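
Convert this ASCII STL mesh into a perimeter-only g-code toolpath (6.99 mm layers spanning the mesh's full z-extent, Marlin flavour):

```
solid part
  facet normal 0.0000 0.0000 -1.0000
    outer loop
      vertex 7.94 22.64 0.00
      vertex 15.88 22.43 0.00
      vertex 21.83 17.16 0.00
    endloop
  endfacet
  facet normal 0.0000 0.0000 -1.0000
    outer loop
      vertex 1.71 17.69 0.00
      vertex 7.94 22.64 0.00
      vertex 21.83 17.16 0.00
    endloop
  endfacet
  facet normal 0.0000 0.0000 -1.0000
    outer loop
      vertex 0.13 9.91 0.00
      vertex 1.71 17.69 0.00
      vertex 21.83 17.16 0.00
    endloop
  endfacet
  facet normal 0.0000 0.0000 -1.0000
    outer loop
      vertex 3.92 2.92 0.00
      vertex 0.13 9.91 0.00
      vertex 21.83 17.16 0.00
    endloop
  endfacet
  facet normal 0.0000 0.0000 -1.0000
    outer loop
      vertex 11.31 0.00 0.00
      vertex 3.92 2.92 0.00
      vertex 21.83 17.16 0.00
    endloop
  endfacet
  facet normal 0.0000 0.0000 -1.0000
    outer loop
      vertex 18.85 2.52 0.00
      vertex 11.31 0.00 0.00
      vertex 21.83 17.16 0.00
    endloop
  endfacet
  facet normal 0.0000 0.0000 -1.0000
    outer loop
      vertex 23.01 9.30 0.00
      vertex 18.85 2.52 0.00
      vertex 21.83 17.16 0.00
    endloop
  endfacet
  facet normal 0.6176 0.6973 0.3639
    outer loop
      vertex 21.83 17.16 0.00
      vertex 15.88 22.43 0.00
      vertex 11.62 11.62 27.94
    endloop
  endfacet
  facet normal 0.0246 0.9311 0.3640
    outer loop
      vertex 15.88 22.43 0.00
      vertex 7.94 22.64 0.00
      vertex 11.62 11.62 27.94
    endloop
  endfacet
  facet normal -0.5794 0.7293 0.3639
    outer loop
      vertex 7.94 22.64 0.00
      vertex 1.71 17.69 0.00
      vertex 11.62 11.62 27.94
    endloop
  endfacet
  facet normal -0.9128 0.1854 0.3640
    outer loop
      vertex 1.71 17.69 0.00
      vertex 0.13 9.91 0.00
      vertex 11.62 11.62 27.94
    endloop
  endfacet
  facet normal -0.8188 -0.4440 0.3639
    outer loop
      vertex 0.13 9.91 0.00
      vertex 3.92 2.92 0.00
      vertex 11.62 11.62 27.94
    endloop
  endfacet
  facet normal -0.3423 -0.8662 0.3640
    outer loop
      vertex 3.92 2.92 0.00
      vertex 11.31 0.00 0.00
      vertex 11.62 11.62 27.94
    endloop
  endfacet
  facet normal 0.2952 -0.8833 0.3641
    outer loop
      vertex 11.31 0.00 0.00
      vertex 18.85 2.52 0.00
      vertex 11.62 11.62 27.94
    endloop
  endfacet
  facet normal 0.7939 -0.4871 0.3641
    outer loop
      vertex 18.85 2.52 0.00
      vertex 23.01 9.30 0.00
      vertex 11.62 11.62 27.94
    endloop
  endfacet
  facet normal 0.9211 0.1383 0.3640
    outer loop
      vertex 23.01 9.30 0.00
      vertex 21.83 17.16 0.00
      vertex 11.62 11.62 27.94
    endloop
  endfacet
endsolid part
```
; perimeter-only toolpath
G21 ; units = mm
G90 ; absolute positioning
G28 ; home
; layer 1
G0 Z6.99
G0 X19.28 Y15.78
G1 X14.81 Y19.73
G1 X8.86 Y19.89
G1 X4.19 Y16.17
G1 X3.00 Y10.34
G1 X5.84 Y5.09
G1 X11.39 Y2.90
G1 X17.04 Y4.79
G1 X20.16 Y9.88
G1 X19.28 Y15.78
; layer 2
G0 Z13.97
G0 X16.72 Y14.39
G1 X13.75 Y17.02
G1 X9.78 Y17.13
G1 X6.66 Y14.66
G1 X5.88 Y10.77
G1 X7.77 Y7.27
G1 X11.46 Y5.81
G1 X15.23 Y7.07
G1 X17.32 Y10.46
G1 X16.72 Y14.39
; layer 3
G0 Z20.96
G0 X14.17 Y13.00
G1 X12.69 Y14.32
G1 X10.70 Y14.38
G1 X9.14 Y13.14
G1 X8.75 Y11.19
G1 X9.70 Y9.45
G1 X11.54 Y8.71
G1 X13.43 Y9.35
G1 X14.47 Y11.04
G1 X14.17 Y13.00
M2 ; end

The solid is a regular 9-sided pyramid, base circumscribed radius ≈ 11.6 mm, apex at z ≈ 27.9 mm. Slicing at Δz = 6.99 mm — 4 equal slices spanning the solid's height, so layer i sits at z = i·h/4 — gives 3 non-empty perimeters. Each is a 9-segment closed polygon; G0 lifts to the layer z and rapids to the start vertex, then G1 traces the edges. The cross-section shrinks linearly with z (the slice at the apex is degenerate and omitted).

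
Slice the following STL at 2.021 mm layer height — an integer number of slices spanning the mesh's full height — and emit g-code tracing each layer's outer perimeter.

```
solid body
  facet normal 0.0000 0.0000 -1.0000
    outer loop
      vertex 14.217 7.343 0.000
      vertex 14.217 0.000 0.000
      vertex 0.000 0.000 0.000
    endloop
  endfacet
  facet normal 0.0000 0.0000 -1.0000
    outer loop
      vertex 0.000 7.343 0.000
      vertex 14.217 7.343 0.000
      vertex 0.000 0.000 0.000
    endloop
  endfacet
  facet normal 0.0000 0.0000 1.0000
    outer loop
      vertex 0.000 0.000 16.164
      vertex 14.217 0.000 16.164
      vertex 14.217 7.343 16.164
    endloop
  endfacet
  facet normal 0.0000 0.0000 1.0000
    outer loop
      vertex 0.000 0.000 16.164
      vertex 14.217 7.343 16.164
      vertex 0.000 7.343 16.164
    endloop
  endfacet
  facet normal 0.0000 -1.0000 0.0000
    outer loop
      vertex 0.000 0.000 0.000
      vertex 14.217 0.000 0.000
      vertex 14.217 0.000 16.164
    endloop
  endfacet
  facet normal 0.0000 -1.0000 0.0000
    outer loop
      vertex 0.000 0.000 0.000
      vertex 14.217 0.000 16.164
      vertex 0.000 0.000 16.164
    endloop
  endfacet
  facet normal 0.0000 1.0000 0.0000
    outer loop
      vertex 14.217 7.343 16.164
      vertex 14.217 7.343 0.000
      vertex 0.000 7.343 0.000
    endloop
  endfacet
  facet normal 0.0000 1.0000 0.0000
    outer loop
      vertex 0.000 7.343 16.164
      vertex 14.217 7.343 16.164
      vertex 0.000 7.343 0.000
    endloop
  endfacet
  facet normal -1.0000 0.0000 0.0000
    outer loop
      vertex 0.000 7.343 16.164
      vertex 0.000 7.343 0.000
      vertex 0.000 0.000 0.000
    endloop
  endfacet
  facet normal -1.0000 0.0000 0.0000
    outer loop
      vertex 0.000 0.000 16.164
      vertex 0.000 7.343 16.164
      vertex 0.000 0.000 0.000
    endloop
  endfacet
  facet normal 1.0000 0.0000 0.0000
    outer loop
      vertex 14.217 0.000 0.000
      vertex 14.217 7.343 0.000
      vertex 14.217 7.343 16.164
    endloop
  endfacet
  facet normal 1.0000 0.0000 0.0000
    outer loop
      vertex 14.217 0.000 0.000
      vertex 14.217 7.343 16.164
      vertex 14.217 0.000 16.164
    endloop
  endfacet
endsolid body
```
; perimeter-only toolpath
G21 ; units = mm
G90 ; absolute positioning
G28 ; home
; layer 1
G0 Z2.021
G0 X0.000 Y0.000
G1 X14.217 Y0.000
G1 X14.217 Y7.343
G1 X0.000 Y7.343
G1 X0.000 Y0.000
; layer 2
G0 Z4.041
G0 X0.000 Y0.000
G1 X14.217 Y0.000
G1 X14.217 Y7.343
G1 X0.000 Y7.343
G1 X0.000 Y0.000
; layer 3
G0 Z6.062
G0 X0.000 Y0.000
G1 X14.217 Y0.000
G1 X14.217 Y7.343
G1 X0.000 Y7.343
G1 X0.000 Y0.000
; layer 4
G0 Z8.082
G0 X0.000 Y0.000
G1 X14.217 Y0.000
G1 X14.217 Y7.343
G1 X0.000 Y7.343
G1 X0.000 Y0.000
; layer 5
G0 Z10.103
G0 X0.000 Y0.000
G1 X14.217 Y0.000
G1 X14.217 Y7.343
G1 X0.000 Y7.343
G1 X0.000 Y0.000
; layer 6
G0 Z12.123
G0 X0.000 Y0.000
G1 X14.217 Y0.000
G1 X14.217 Y7.343
G1 X0.000 Y7.343
G1 X0.000 Y0.000
; layer 7
G0 Z14.144
G0 X0.000 Y0.000
G1 X14.217 Y0.000
G1 X14.217 Y7.343
G1 X0.000 Y7.343
G1 X0.000 Y0.000
; layer 8
G0 Z16.164
G0 X0.000 Y0.000
G1 X14.217 Y0.000
G1 X14.217 Y7.343
G1 X0.000 Y7.343
G1 X0.000 Y0.000
M2 ; end

The solid is a rectangular box, roughly 14.2 × 7.34 mm footprint and 16.2 mm tall. Slicing at Δz = 2.021 mm — 8 equal slices spanning the solid's height, so layer i sits at z = i·h/8 — gives 8 non-empty perimeters. Each is a 4-segment closed polygon; G0 lifts to the layer z and rapids to the start vertex, then G1 traces the edges.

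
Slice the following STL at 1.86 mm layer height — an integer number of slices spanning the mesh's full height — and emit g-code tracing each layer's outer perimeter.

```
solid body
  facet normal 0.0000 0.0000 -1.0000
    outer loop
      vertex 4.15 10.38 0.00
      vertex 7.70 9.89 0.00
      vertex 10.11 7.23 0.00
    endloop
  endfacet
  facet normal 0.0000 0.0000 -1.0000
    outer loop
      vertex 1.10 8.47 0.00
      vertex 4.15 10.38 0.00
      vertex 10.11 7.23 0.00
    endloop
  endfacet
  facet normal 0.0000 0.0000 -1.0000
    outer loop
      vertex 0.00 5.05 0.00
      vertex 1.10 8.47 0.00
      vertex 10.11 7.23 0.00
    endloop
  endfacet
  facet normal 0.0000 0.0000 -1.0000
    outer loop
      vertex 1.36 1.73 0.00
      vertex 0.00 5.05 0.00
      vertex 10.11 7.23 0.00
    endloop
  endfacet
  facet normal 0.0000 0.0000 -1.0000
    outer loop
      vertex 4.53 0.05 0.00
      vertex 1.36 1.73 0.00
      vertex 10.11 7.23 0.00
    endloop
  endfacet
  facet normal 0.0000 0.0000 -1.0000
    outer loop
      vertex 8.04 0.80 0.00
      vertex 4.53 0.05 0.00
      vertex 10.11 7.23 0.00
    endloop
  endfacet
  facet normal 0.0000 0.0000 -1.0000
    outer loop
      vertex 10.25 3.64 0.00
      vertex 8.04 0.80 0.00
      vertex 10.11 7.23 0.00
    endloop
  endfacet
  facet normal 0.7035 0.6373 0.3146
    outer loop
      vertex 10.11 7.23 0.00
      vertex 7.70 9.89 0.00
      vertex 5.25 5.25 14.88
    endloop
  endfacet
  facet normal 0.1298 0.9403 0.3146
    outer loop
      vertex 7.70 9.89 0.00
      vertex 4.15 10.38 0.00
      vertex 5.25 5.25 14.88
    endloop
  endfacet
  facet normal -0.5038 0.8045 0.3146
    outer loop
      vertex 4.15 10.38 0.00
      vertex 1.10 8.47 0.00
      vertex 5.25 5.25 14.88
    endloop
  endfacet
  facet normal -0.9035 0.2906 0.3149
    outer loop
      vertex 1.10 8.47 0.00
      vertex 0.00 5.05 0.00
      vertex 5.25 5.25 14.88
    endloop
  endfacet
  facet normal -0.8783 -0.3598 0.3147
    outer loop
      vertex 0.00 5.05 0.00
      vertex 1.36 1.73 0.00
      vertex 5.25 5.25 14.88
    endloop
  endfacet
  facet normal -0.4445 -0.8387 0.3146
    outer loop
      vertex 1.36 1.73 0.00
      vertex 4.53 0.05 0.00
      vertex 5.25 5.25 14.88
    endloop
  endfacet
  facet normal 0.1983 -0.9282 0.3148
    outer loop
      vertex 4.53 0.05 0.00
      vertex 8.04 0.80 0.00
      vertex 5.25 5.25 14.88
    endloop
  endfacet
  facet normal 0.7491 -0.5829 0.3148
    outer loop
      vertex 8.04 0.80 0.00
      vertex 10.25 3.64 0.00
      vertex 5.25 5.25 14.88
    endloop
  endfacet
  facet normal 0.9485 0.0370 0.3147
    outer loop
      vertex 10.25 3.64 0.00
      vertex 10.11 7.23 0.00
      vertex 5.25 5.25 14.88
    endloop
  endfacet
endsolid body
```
; perimeter-only toolpath
G21 ; units = mm
G90 ; absolute positioning
G28 ; home
; layer 1
G0 Z1.86
G0 X9.50 Y6.98
G1 X7.39 Y9.31
G1 X4.29 Y9.74
G1 X1.62 Y8.07
G1 X0.66 Y5.08
G1 X1.85 Y2.17
G1 X4.62 Y0.70
G1 X7.69 Y1.36
G1 X9.62 Y3.84
G1 X9.50 Y6.98
; layer 2
G0 Z3.72
G0 X8.89 Y6.74
G1 X7.09 Y8.73
G1 X4.43 Y9.10
G1 X2.14 Y7.67
G1 X1.31 Y5.10
G1 X2.33 Y2.61
G1 X4.71 Y1.35
G1 X7.34 Y1.91
G1 X9.00 Y4.04
G1 X8.89 Y6.74
; layer 3
G0 Z5.58
G0 X8.29 Y6.49
G1 X6.78 Y8.15
G1 X4.56 Y8.46
G1 X2.66 Y7.26
G1 X1.97 Y5.12
G1 X2.82 Y3.05
G1 X4.80 Y2.00
G1 X6.99 Y2.47
G1 X8.38 Y4.24
G1 X8.29 Y6.49
; layer 4
G0 Z7.44
G0 X7.68 Y6.24
G1 X6.47 Y7.57
G1 X4.70 Y7.82
G1 X3.17 Y6.86
G1 X2.62 Y5.15
G1 X3.31 Y3.49
G1 X4.89 Y2.65
G1 X6.64 Y3.02
G1 X7.75 Y4.45
G1 X7.68 Y6.24
; layer 5
G0 Z9.30
G0 X7.07 Y5.99
G1 X6.17 Y6.99
G1 X4.84 Y7.17
G1 X3.69 Y6.46
G1 X3.28 Y5.17
G1 X3.79 Y3.93
G1 X4.98 Y3.30
G1 X6.30 Y3.58
G1 X7.12 Y4.65
G1 X7.07 Y5.99
; layer 6
G0 Z11.16
G0 X6.46 Y5.75
G1 X5.86 Y6.41
G1 X4.97 Y6.53
G1 X4.21 Y6.05
G1 X3.94 Y5.20
G1 X4.28 Y4.37
G1 X5.07 Y3.95
G1 X5.95 Y4.14
G1 X6.50 Y4.85
G1 X6.46 Y5.75
; layer 7
G0 Z13.02
G0 X5.86 Y5.50
G1 X5.56 Y5.83
G1 X5.11 Y5.89
G1 X4.73 Y5.65
G1 X4.59 Y5.22
G1 X4.76 Y4.81
G1 X5.16 Y4.60
G1 X5.60 Y4.69
G1 X5.88 Y5.05
G1 X5.86 Y5.50
M2 ; end

The solid is a regular 9-sided pyramid, base circumscribed radius ≈ 5.25 mm, apex at z ≈ 14.9 mm. Slicing at Δz = 1.86 mm — 8 equal slices spanning the solid's height, so layer i sits at z = i·h/8 — gives 7 non-empty perimeters. Each is a 9-segment closed polygon; G0 lifts to the layer z and rapids to the start vertex, then G1 traces the edges. The cross-section shrinks linearly with z (the slice at the apex is degenerate and omitted).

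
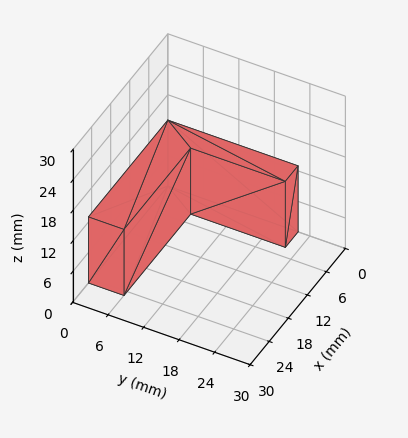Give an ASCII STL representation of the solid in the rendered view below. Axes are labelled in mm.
Reading the render: the shape is an L-shaped prism: outer 25 × 22 mm, arm thicknesses ≈ 6 mm (horizontal) and 4 mm (vertical), extruded 13 mm in z (dimensions read to the nearest mm from the axis ticks). For the STL, each face is triangulated and given an outward normal.

solid part
  facet normal 0.0000 0.0000 -1.0000
    outer loop
      vertex 25.00 6.00 0.00
      vertex 25.00 0.00 0.00
      vertex 0.00 0.00 0.00
    endloop
  endfacet
  facet normal 0.0000 0.0000 -1.0000
    outer loop
      vertex 4.00 6.00 0.00
      vertex 25.00 6.00 0.00
      vertex 0.00 0.00 0.00
    endloop
  endfacet
  facet normal 0.0000 0.0000 -1.0000
    outer loop
      vertex 4.00 22.00 0.00
      vertex 4.00 6.00 0.00
      vertex 0.00 0.00 0.00
    endloop
  endfacet
  facet normal 0.0000 0.0000 -1.0000
    outer loop
      vertex 0.00 22.00 0.00
      vertex 4.00 22.00 0.00
      vertex 0.00 0.00 0.00
    endloop
  endfacet
  facet normal 0.0000 0.0000 1.0000
    outer loop
      vertex 0.00 0.00 13.00
      vertex 25.00 0.00 13.00
      vertex 25.00 6.00 13.00
    endloop
  endfacet
  facet normal 0.0000 0.0000 1.0000
    outer loop
      vertex 0.00 0.00 13.00
      vertex 25.00 6.00 13.00
      vertex 4.00 6.00 13.00
    endloop
  endfacet
  facet normal 0.0000 0.0000 1.0000
    outer loop
      vertex 0.00 0.00 13.00
      vertex 4.00 6.00 13.00
      vertex 4.00 22.00 13.00
    endloop
  endfacet
  facet normal 0.0000 0.0000 1.0000
    outer loop
      vertex 0.00 0.00 13.00
      vertex 4.00 22.00 13.00
      vertex 0.00 22.00 13.00
    endloop
  endfacet
  facet normal 0.0000 -1.0000 0.0000
    outer loop
      vertex 0.00 0.00 0.00
      vertex 25.00 0.00 0.00
      vertex 25.00 0.00 13.00
    endloop
  endfacet
  facet normal 0.0000 -1.0000 0.0000
    outer loop
      vertex 0.00 0.00 0.00
      vertex 25.00 0.00 13.00
      vertex 0.00 0.00 13.00
    endloop
  endfacet
  facet normal 1.0000 0.0000 0.0000
    outer loop
      vertex 25.00 0.00 0.00
      vertex 25.00 6.00 0.00
      vertex 25.00 6.00 13.00
    endloop
  endfacet
  facet normal 1.0000 0.0000 0.0000
    outer loop
      vertex 25.00 0.00 0.00
      vertex 25.00 6.00 13.00
      vertex 25.00 0.00 13.00
    endloop
  endfacet
  facet normal 0.0000 1.0000 0.0000
    outer loop
      vertex 25.00 6.00 0.00
      vertex 4.00 6.00 0.00
      vertex 4.00 6.00 13.00
    endloop
  endfacet
  facet normal 0.0000 1.0000 0.0000
    outer loop
      vertex 25.00 6.00 0.00
      vertex 4.00 6.00 13.00
      vertex 25.00 6.00 13.00
    endloop
  endfacet
  facet normal 1.0000 0.0000 0.0000
    outer loop
      vertex 4.00 6.00 0.00
      vertex 4.00 22.00 0.00
      vertex 4.00 22.00 13.00
    endloop
  endfacet
  facet normal 1.0000 0.0000 0.0000
    outer loop
      vertex 4.00 6.00 0.00
      vertex 4.00 22.00 13.00
      vertex 4.00 6.00 13.00
    endloop
  endfacet
  facet normal 0.0000 1.0000 0.0000
    outer loop
      vertex 4.00 22.00 0.00
      vertex 0.00 22.00 0.00
      vertex 0.00 22.00 13.00
    endloop
  endfacet
  facet normal 0.0000 1.0000 0.0000
    outer loop
      vertex 4.00 22.00 0.00
      vertex 0.00 22.00 13.00
      vertex 4.00 22.00 13.00
    endloop
  endfacet
  facet normal -1.0000 0.0000 0.0000
    outer loop
      vertex 0.00 22.00 0.00
      vertex 0.00 0.00 0.00
      vertex 0.00 0.00 13.00
    endloop
  endfacet
  facet normal -1.0000 0.0000 0.0000
    outer loop
      vertex 0.00 22.00 0.00
      vertex 0.00 0.00 13.00
      vertex 0.00 22.00 13.00
    endloop
  endfacet
endsolid part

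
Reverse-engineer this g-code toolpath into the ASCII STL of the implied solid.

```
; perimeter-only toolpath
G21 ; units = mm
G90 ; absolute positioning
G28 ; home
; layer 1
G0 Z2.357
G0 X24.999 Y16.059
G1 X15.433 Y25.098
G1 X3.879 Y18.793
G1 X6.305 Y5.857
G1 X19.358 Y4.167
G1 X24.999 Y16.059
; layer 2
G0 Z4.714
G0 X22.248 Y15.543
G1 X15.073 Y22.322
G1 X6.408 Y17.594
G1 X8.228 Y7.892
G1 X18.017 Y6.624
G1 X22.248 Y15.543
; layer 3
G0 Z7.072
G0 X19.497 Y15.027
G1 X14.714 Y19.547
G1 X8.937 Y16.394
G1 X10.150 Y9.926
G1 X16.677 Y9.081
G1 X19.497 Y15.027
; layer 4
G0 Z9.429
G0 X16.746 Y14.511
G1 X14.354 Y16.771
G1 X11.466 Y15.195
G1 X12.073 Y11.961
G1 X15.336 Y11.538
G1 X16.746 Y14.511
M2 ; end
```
solid part
  facet normal 0.0000 0.0000 -1.0000
    outer loop
      vertex 1.350 19.993 0.000
      vertex 15.792 27.874 0.000
      vertex 27.750 16.575 0.000
    endloop
  endfacet
  facet normal 0.0000 0.0000 -1.0000
    outer loop
      vertex 4.383 3.823 0.000
      vertex 1.350 19.993 0.000
      vertex 27.750 16.575 0.000
    endloop
  endfacet
  facet normal 0.0000 0.0000 -1.0000
    outer loop
      vertex 20.699 1.710 0.000
      vertex 4.383 3.823 0.000
      vertex 27.750 16.575 0.000
    endloop
  endfacet
  facet normal 0.4953 0.5242 0.6928
    outer loop
      vertex 27.750 16.575 0.000
      vertex 15.792 27.874 0.000
      vertex 13.995 13.995 11.786
    endloop
  endfacet
  facet normal -0.3454 0.6330 0.6928
    outer loop
      vertex 15.792 27.874 0.000
      vertex 1.350 19.993 0.000
      vertex 13.995 13.995 11.786
    endloop
  endfacet
  facet normal -0.7088 -0.1329 0.6928
    outer loop
      vertex 1.350 19.993 0.000
      vertex 4.383 3.823 0.000
      vertex 13.995 13.995 11.786
    endloop
  endfacet
  facet normal -0.0926 -0.7152 0.6928
    outer loop
      vertex 4.383 3.823 0.000
      vertex 20.699 1.710 0.000
      vertex 13.995 13.995 11.786
    endloop
  endfacet
  facet normal 0.6516 -0.3091 0.6928
    outer loop
      vertex 20.699 1.710 0.000
      vertex 27.750 16.575 0.000
      vertex 13.995 13.995 11.786
    endloop
  endfacet
endsolid part

The G0 Z moves step by Δz≈2.357 mm. The G1 loops shrink linearly with z, so the solid tapers from its base footprint up to z≈11.8. Closing with a flat bottom cap and the tapered top and triangulating gives 8 facets — a regular 5-sided pyramid, base circumscribed radius ≈ 14 mm, apex at z ≈ 11.8 mm.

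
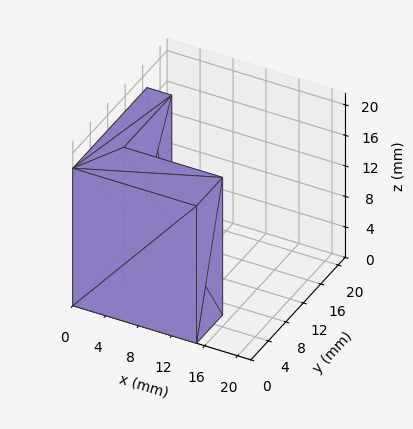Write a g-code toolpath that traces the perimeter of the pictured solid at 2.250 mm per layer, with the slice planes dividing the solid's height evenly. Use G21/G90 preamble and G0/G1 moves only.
Reading the render: the shape is an L-shaped prism: outer 15 × 17 mm, arm thicknesses ≈ 6 mm (horizontal) and 3 mm (vertical), extruded 18 mm in z (dimensions read to the nearest mm from the axis ticks). For the g-code, the solid's height is divided into equal slices at the stated Δz and each level perimeter traced with G1 moves after a G0 lift.

; perimeter-only toolpath
G21 ; units = mm
G90 ; absolute positioning
G28 ; home
; layer 1
G0 Z2.250
G0 X0.000 Y0.000
G1 X15.000 Y0.000
G1 X15.000 Y6.000
G1 X3.000 Y6.000
G1 X3.000 Y17.000
G1 X0.000 Y17.000
G1 X0.000 Y0.000
; layer 2
G0 Z4.500
G0 X0.000 Y0.000
G1 X15.000 Y0.000
G1 X15.000 Y6.000
G1 X3.000 Y6.000
G1 X3.000 Y17.000
G1 X0.000 Y17.000
G1 X0.000 Y0.000
; layer 3
G0 Z6.750
G0 X0.000 Y0.000
G1 X15.000 Y0.000
G1 X15.000 Y6.000
G1 X3.000 Y6.000
G1 X3.000 Y17.000
G1 X0.000 Y17.000
G1 X0.000 Y0.000
; layer 4
G0 Z9.000
G0 X0.000 Y0.000
G1 X15.000 Y0.000
G1 X15.000 Y6.000
G1 X3.000 Y6.000
G1 X3.000 Y17.000
G1 X0.000 Y17.000
G1 X0.000 Y0.000
; layer 5
G0 Z11.250
G0 X0.000 Y0.000
G1 X15.000 Y0.000
G1 X15.000 Y6.000
G1 X3.000 Y6.000
G1 X3.000 Y17.000
G1 X0.000 Y17.000
G1 X0.000 Y0.000
; layer 6
G0 Z13.500
G0 X0.000 Y0.000
G1 X15.000 Y0.000
G1 X15.000 Y6.000
G1 X3.000 Y6.000
G1 X3.000 Y17.000
G1 X0.000 Y17.000
G1 X0.000 Y0.000
; layer 7
G0 Z15.750
G0 X0.000 Y0.000
G1 X15.000 Y0.000
G1 X15.000 Y6.000
G1 X3.000 Y6.000
G1 X3.000 Y17.000
G1 X0.000 Y17.000
G1 X0.000 Y0.000
; layer 8
G0 Z18.000
G0 X0.000 Y0.000
G1 X15.000 Y0.000
G1 X15.000 Y6.000
G1 X3.000 Y6.000
G1 X3.000 Y17.000
G1 X0.000 Y17.000
G1 X0.000 Y0.000
M2 ; end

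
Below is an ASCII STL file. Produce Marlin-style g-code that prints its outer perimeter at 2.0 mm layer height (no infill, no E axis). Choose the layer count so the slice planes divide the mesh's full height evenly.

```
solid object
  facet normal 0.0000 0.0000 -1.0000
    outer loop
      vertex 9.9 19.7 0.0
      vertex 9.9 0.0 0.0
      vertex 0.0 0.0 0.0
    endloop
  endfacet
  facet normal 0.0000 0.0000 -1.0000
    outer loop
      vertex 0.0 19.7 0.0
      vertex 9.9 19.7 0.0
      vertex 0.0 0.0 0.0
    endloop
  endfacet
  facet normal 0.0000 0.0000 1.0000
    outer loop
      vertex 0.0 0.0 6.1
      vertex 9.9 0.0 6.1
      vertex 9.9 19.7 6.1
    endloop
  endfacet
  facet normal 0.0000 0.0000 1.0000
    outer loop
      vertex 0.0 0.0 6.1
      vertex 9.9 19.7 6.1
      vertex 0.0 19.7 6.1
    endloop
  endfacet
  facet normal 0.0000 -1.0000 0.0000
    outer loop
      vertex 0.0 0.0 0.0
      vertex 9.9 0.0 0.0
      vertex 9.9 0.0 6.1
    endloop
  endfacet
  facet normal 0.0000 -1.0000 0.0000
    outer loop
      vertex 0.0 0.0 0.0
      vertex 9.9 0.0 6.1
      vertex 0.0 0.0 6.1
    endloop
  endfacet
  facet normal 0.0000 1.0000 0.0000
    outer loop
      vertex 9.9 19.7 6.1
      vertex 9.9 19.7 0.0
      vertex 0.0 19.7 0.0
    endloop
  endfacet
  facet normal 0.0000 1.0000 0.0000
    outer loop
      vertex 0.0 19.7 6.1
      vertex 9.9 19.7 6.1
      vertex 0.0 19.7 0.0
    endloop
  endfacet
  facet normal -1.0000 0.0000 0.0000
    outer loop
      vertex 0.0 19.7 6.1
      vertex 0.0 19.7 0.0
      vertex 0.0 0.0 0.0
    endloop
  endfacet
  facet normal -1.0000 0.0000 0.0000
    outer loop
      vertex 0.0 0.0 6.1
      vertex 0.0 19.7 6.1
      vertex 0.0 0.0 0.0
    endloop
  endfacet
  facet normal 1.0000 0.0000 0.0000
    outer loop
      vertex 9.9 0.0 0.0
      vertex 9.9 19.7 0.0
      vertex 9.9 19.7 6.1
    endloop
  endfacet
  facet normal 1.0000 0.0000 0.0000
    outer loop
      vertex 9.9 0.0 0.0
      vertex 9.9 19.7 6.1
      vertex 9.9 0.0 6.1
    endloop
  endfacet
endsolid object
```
; perimeter-only toolpath
G21 ; units = mm
G90 ; absolute positioning
G28 ; home
; layer 1
G0 Z2.0
G0 X0.0 Y0.0
G1 X9.9 Y0.0
G1 X9.9 Y19.7
G1 X0.0 Y19.7
G1 X0.0 Y0.0
; layer 2
G0 Z4.1
G0 X0.0 Y0.0
G1 X9.9 Y0.0
G1 X9.9 Y19.7
G1 X0.0 Y19.7
G1 X0.0 Y0.0
; layer 3
G0 Z6.1
G0 X0.0 Y0.0
G1 X9.9 Y0.0
G1 X9.9 Y19.7
G1 X0.0 Y19.7
G1 X0.0 Y0.0
M2 ; end

The solid is a rectangular box, roughly 9.9 × 19.7 mm footprint and 6.1 mm tall. Slicing at Δz = 2.0 mm — 3 equal slices spanning the solid's height, so layer i sits at z = i·h/3 — gives 3 non-empty perimeters. Each is a 4-segment closed polygon; G0 lifts to the layer z and rapids to the start vertex, then G1 traces the edges.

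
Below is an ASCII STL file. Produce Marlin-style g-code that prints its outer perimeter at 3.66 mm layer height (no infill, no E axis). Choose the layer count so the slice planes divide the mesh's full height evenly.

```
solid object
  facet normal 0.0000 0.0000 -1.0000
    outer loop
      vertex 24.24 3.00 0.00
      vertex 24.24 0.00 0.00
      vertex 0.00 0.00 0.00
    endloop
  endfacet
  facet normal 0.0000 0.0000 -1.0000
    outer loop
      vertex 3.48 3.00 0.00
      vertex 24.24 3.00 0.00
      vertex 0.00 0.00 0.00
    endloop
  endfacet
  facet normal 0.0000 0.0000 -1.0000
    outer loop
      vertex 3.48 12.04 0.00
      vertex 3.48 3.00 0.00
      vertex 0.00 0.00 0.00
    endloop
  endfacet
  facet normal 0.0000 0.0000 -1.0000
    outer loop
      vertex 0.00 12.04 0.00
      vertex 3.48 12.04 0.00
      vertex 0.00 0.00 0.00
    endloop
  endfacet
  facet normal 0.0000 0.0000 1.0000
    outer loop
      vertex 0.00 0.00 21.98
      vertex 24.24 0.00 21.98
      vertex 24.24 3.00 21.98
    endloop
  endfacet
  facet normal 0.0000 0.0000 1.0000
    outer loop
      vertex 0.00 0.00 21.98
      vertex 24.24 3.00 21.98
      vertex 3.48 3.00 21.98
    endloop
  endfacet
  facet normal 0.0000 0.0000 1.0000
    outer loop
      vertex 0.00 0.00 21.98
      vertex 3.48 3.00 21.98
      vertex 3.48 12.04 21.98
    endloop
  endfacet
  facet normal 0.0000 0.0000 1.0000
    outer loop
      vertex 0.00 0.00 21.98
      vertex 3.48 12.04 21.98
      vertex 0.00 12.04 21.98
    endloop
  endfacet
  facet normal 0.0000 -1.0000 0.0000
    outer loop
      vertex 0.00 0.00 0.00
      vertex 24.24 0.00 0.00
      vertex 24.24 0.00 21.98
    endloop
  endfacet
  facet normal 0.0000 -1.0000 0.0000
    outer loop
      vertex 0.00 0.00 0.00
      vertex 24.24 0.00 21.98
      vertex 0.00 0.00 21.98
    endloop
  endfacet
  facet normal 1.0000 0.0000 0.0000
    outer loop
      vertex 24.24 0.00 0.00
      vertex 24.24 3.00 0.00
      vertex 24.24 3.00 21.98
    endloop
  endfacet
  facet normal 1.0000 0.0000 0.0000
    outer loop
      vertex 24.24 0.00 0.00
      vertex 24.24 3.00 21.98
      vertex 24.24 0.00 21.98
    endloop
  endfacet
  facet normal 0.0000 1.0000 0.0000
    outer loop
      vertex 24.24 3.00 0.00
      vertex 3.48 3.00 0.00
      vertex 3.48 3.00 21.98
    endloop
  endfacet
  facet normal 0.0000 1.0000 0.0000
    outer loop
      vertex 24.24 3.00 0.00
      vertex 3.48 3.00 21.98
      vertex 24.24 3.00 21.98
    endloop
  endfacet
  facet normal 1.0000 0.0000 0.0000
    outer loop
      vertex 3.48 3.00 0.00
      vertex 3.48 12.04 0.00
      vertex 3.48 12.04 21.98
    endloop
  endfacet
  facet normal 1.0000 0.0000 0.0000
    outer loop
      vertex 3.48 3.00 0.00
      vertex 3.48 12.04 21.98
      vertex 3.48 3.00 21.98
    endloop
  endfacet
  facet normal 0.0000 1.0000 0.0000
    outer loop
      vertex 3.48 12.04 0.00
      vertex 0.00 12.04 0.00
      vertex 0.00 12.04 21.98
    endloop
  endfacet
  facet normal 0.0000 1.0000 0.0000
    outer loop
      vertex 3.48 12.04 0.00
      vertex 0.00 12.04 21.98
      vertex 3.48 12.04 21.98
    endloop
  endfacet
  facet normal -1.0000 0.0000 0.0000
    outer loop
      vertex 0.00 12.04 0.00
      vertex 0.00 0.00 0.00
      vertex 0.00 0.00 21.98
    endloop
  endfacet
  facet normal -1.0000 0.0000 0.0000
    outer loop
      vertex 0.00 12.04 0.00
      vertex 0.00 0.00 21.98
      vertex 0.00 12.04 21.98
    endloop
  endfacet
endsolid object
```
; perimeter-only toolpath
G21 ; units = mm
G90 ; absolute positioning
G28 ; home
; layer 1
G0 Z3.66
G0 X0.00 Y0.00
G1 X24.24 Y0.00
G1 X24.24 Y3.00
G1 X3.48 Y3.00
G1 X3.48 Y12.04
G1 X0.00 Y12.04
G1 X0.00 Y0.00
; layer 2
G0 Z7.33
G0 X0.00 Y0.00
G1 X24.24 Y0.00
G1 X24.24 Y3.00
G1 X3.48 Y3.00
G1 X3.48 Y12.04
G1 X0.00 Y12.04
G1 X0.00 Y0.00
; layer 3
G0 Z10.99
G0 X0.00 Y0.00
G1 X24.24 Y0.00
G1 X24.24 Y3.00
G1 X3.48 Y3.00
G1 X3.48 Y12.04
G1 X0.00 Y12.04
G1 X0.00 Y0.00
; layer 4
G0 Z14.65
G0 X0.00 Y0.00
G1 X24.24 Y0.00
G1 X24.24 Y3.00
G1 X3.48 Y3.00
G1 X3.48 Y12.04
G1 X0.00 Y12.04
G1 X0.00 Y0.00
; layer 5
G0 Z18.32
G0 X0.00 Y0.00
G1 X24.24 Y0.00
G1 X24.24 Y3.00
G1 X3.48 Y3.00
G1 X3.48 Y12.04
G1 X0.00 Y12.04
G1 X0.00 Y0.00
; layer 6
G0 Z21.98
G0 X0.00 Y0.00
G1 X24.24 Y0.00
G1 X24.24 Y3.00
G1 X3.48 Y3.00
G1 X3.48 Y12.04
G1 X0.00 Y12.04
G1 X0.00 Y0.00
M2 ; end

The solid is an L-shaped prism: outer 24.2 × 12 mm, arm thicknesses ≈ 3 mm (horizontal) and 3.48 mm (vertical), extruded 22 mm in z. Slicing at Δz = 3.66 mm — 6 equal slices spanning the solid's height, so layer i sits at z = i·h/6 — gives 6 non-empty perimeters. Each is a 6-segment closed polygon; G0 lifts to the layer z and rapids to the start vertex, then G1 traces the edges.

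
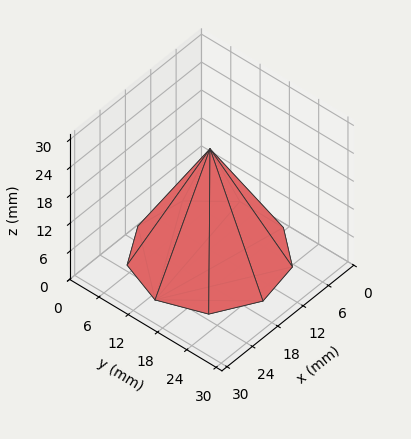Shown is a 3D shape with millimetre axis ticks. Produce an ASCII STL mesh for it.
Reading the render: the shape is a regular 9-sided pyramid, base circumscribed radius ≈ 13 mm, apex at z ≈ 23 mm (dimensions read to the nearest mm from the axis ticks). For the STL, each face is triangulated and given an outward normal.

solid part
  facet normal 0.0000 0.0000 -1.0000
    outer loop
      vertex 15.26 25.80 0.00
      vertex 22.96 21.36 0.00
      vertex 26.00 13.00 0.00
    endloop
  endfacet
  facet normal 0.0000 0.0000 -1.0000
    outer loop
      vertex 6.50 24.26 0.00
      vertex 15.26 25.80 0.00
      vertex 26.00 13.00 0.00
    endloop
  endfacet
  facet normal 0.0000 0.0000 -1.0000
    outer loop
      vertex 0.78 17.45 0.00
      vertex 6.50 24.26 0.00
      vertex 26.00 13.00 0.00
    endloop
  endfacet
  facet normal 0.0000 0.0000 -1.0000
    outer loop
      vertex 0.78 8.55 0.00
      vertex 0.78 17.45 0.00
      vertex 26.00 13.00 0.00
    endloop
  endfacet
  facet normal 0.0000 0.0000 -1.0000
    outer loop
      vertex 6.50 1.74 0.00
      vertex 0.78 8.55 0.00
      vertex 26.00 13.00 0.00
    endloop
  endfacet
  facet normal 0.0000 0.0000 -1.0000
    outer loop
      vertex 15.26 0.20 0.00
      vertex 6.50 1.74 0.00
      vertex 26.00 13.00 0.00
    endloop
  endfacet
  facet normal 0.0000 0.0000 -1.0000
    outer loop
      vertex 22.96 4.64 0.00
      vertex 15.26 0.20 0.00
      vertex 26.00 13.00 0.00
    endloop
  endfacet
  facet normal 0.8300 0.3018 0.4691
    outer loop
      vertex 26.00 13.00 0.00
      vertex 22.96 21.36 0.00
      vertex 13.00 13.00 23.00
    endloop
  endfacet
  facet normal 0.4412 0.7651 0.4691
    outer loop
      vertex 22.96 21.36 0.00
      vertex 15.26 25.80 0.00
      vertex 13.00 13.00 23.00
    endloop
  endfacet
  facet normal -0.1529 0.8698 0.4691
    outer loop
      vertex 15.26 25.80 0.00
      vertex 6.50 24.26 0.00
      vertex 13.00 13.00 23.00
    endloop
  endfacet
  facet normal -0.6762 0.5680 0.4692
    outer loop
      vertex 6.50 24.26 0.00
      vertex 0.78 17.45 0.00
      vertex 13.00 13.00 23.00
    endloop
  endfacet
  facet normal -0.8831 0.0000 0.4692
    outer loop
      vertex 0.78 17.45 0.00
      vertex 0.78 8.55 0.00
      vertex 13.00 13.00 23.00
    endloop
  endfacet
  facet normal -0.6762 -0.5680 0.4692
    outer loop
      vertex 0.78 8.55 0.00
      vertex 6.50 1.74 0.00
      vertex 13.00 13.00 23.00
    endloop
  endfacet
  facet normal -0.1529 -0.8698 0.4691
    outer loop
      vertex 6.50 1.74 0.00
      vertex 15.26 0.20 0.00
      vertex 13.00 13.00 23.00
    endloop
  endfacet
  facet normal 0.4412 -0.7651 0.4691
    outer loop
      vertex 15.26 0.20 0.00
      vertex 22.96 4.64 0.00
      vertex 13.00 13.00 23.00
    endloop
  endfacet
  facet normal 0.8300 -0.3018 0.4691
    outer loop
      vertex 22.96 4.64 0.00
      vertex 26.00 13.00 0.00
      vertex 13.00 13.00 23.00
    endloop
  endfacet
endsolid part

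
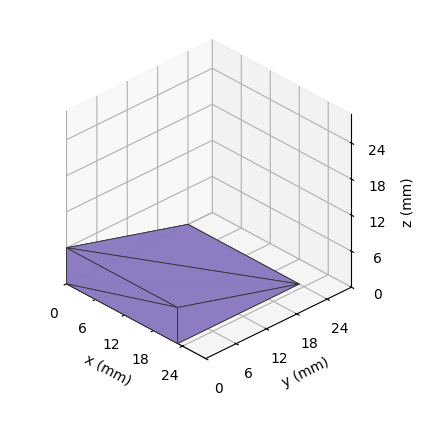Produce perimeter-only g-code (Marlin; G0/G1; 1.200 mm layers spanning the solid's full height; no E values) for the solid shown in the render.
Reading the render: the shape is a wedge (ramp): 23 × 24 mm base, rising to 6 mm along the y=0 edge and sloping linearly to z=0 at y=24 (dimensions read to the nearest mm from the axis ticks). For the g-code, the solid's height is divided into equal slices at the stated Δz and each level perimeter traced with G1 moves after a G0 lift.

; perimeter-only toolpath
G21 ; units = mm
G90 ; absolute positioning
G28 ; home
; layer 1
G0 Z1.200
G0 X0.000 Y0.000
G1 X23.000 Y0.000
G1 X23.000 Y19.200
G1 X0.000 Y19.200
G1 X0.000 Y0.000
; layer 2
G0 Z2.400
G0 X0.000 Y0.000
G1 X23.000 Y0.000
G1 X23.000 Y14.400
G1 X0.000 Y14.400
G1 X0.000 Y0.000
; layer 3
G0 Z3.600
G0 X0.000 Y0.000
G1 X23.000 Y0.000
G1 X23.000 Y9.600
G1 X0.000 Y9.600
G1 X0.000 Y0.000
; layer 4
G0 Z4.800
G0 X0.000 Y0.000
G1 X23.000 Y0.000
G1 X23.000 Y4.800
G1 X0.000 Y4.800
G1 X0.000 Y0.000
M2 ; end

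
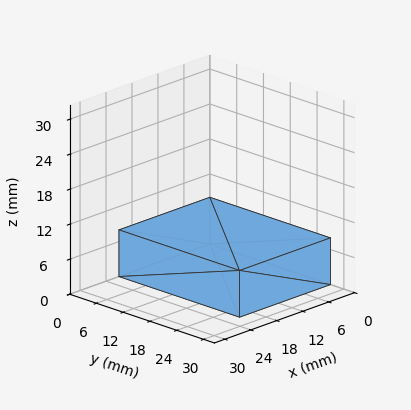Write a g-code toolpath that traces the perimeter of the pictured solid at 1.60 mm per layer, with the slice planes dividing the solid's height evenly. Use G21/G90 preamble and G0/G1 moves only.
Reading the render: the shape is a rectangular box, roughly 21 × 27 mm footprint and 8 mm tall (dimensions read to the nearest mm from the axis ticks). For the g-code, the solid's height is divided into equal slices at the stated Δz and each level perimeter traced with G1 moves after a G0 lift.

; perimeter-only toolpath
G21 ; units = mm
G90 ; absolute positioning
G28 ; home
; layer 1
G0 Z1.60
G0 X0.00 Y0.00
G1 X21.00 Y0.00
G1 X21.00 Y27.00
G1 X0.00 Y27.00
G1 X0.00 Y0.00
; layer 2
G0 Z3.20
G0 X0.00 Y0.00
G1 X21.00 Y0.00
G1 X21.00 Y27.00
G1 X0.00 Y27.00
G1 X0.00 Y0.00
; layer 3
G0 Z4.80
G0 X0.00 Y0.00
G1 X21.00 Y0.00
G1 X21.00 Y27.00
G1 X0.00 Y27.00
G1 X0.00 Y0.00
; layer 4
G0 Z6.40
G0 X0.00 Y0.00
G1 X21.00 Y0.00
G1 X21.00 Y27.00
G1 X0.00 Y27.00
G1 X0.00 Y0.00
; layer 5
G0 Z8.00
G0 X0.00 Y0.00
G1 X21.00 Y0.00
G1 X21.00 Y27.00
G1 X0.00 Y27.00
G1 X0.00 Y0.00
M2 ; end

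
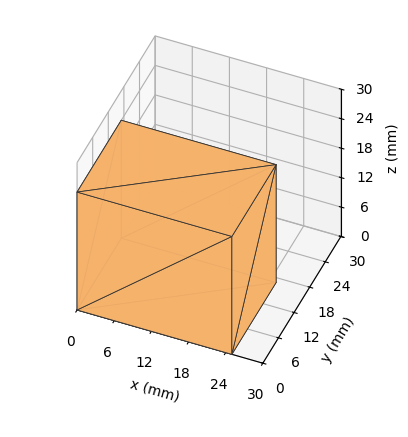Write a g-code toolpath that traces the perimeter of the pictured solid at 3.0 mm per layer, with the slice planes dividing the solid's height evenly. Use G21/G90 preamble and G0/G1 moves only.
Reading the render: the shape is a rectangular box, roughly 25 × 17 mm footprint and 24 mm tall (dimensions read to the nearest mm from the axis ticks). For the g-code, the solid's height is divided into equal slices at the stated Δz and each level perimeter traced with G1 moves after a G0 lift.

; perimeter-only toolpath
G21 ; units = mm
G90 ; absolute positioning
G28 ; home
; layer 1
G0 Z3.0
G0 X0.0 Y0.0
G1 X25.0 Y0.0
G1 X25.0 Y17.0
G1 X0.0 Y17.0
G1 X0.0 Y0.0
; layer 2
G0 Z6.0
G0 X0.0 Y0.0
G1 X25.0 Y0.0
G1 X25.0 Y17.0
G1 X0.0 Y17.0
G1 X0.0 Y0.0
; layer 3
G0 Z9.0
G0 X0.0 Y0.0
G1 X25.0 Y0.0
G1 X25.0 Y17.0
G1 X0.0 Y17.0
G1 X0.0 Y0.0
; layer 4
G0 Z12.0
G0 X0.0 Y0.0
G1 X25.0 Y0.0
G1 X25.0 Y17.0
G1 X0.0 Y17.0
G1 X0.0 Y0.0
; layer 5
G0 Z15.0
G0 X0.0 Y0.0
G1 X25.0 Y0.0
G1 X25.0 Y17.0
G1 X0.0 Y17.0
G1 X0.0 Y0.0
; layer 6
G0 Z18.0
G0 X0.0 Y0.0
G1 X25.0 Y0.0
G1 X25.0 Y17.0
G1 X0.0 Y17.0
G1 X0.0 Y0.0
; layer 7
G0 Z21.0
G0 X0.0 Y0.0
G1 X25.0 Y0.0
G1 X25.0 Y17.0
G1 X0.0 Y17.0
G1 X0.0 Y0.0
; layer 8
G0 Z24.0
G0 X0.0 Y0.0
G1 X25.0 Y0.0
G1 X25.0 Y17.0
G1 X0.0 Y17.0
G1 X0.0 Y0.0
M2 ; end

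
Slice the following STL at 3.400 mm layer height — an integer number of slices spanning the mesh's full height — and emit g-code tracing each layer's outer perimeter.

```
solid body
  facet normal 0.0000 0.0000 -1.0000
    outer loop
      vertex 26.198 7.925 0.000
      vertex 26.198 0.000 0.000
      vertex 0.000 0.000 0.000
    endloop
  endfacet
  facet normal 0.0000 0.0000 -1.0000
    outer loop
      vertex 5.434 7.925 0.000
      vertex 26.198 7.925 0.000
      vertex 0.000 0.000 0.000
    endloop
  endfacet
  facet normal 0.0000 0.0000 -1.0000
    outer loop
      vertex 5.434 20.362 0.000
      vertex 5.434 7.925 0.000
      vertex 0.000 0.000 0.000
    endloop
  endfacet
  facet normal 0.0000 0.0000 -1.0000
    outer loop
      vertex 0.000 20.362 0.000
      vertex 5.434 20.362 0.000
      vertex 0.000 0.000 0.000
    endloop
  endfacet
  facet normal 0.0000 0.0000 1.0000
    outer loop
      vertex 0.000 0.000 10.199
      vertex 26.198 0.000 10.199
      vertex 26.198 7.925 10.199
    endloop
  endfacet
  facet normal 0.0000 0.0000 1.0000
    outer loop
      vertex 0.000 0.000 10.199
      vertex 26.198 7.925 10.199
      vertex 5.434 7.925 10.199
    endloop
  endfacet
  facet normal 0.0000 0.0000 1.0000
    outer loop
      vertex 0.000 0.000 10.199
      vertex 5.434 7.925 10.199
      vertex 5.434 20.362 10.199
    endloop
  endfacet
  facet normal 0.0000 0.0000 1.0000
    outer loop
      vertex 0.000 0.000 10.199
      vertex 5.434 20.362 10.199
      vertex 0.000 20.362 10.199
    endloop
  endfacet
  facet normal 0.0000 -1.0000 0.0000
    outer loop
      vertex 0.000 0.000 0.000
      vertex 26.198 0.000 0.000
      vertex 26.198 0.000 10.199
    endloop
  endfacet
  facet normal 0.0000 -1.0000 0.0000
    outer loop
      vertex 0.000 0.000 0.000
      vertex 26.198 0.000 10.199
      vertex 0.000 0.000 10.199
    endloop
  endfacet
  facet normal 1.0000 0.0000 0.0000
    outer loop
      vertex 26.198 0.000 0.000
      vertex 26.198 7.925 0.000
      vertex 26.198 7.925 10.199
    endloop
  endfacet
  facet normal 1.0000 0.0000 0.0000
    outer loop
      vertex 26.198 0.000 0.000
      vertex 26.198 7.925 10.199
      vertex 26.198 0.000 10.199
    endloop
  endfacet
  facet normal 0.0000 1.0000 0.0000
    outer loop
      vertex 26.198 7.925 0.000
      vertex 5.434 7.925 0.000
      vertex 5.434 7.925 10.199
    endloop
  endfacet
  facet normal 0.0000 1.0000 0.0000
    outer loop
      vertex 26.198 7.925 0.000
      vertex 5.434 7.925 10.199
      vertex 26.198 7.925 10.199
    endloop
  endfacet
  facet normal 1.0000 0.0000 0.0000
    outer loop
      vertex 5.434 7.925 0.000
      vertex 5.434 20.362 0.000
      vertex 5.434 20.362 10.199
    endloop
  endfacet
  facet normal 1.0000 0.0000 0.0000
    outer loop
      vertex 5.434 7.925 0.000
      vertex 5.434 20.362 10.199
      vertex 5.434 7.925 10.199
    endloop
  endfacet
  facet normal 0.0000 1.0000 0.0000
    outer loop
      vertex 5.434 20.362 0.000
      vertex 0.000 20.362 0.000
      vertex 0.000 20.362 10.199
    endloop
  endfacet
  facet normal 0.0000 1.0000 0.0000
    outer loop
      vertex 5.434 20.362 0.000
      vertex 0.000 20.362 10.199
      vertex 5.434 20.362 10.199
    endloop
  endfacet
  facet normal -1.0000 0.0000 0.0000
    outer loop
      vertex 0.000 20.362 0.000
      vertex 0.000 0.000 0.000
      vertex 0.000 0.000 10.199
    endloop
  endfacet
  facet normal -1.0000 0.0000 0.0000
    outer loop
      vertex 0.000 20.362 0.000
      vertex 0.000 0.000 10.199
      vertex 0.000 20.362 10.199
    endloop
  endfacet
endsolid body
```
; perimeter-only toolpath
G21 ; units = mm
G90 ; absolute positioning
G28 ; home
; layer 1
G0 Z3.400
G0 X0.000 Y0.000
G1 X26.198 Y0.000
G1 X26.198 Y7.925
G1 X5.434 Y7.925
G1 X5.434 Y20.362
G1 X0.000 Y20.362
G1 X0.000 Y0.000
; layer 2
G0 Z6.799
G0 X0.000 Y0.000
G1 X26.198 Y0.000
G1 X26.198 Y7.925
G1 X5.434 Y7.925
G1 X5.434 Y20.362
G1 X0.000 Y20.362
G1 X0.000 Y0.000
; layer 3
G0 Z10.199
G0 X0.000 Y0.000
G1 X26.198 Y0.000
G1 X26.198 Y7.925
G1 X5.434 Y7.925
G1 X5.434 Y20.362
G1 X0.000 Y20.362
G1 X0.000 Y0.000
M2 ; end

The solid is an L-shaped prism: outer 26.2 × 20.4 mm, arm thicknesses ≈ 7.92 mm (horizontal) and 5.43 mm (vertical), extruded 10.2 mm in z. Slicing at Δz = 3.400 mm — 3 equal slices spanning the solid's height, so layer i sits at z = i·h/3 — gives 3 non-empty perimeters. Each is a 6-segment closed polygon; G0 lifts to the layer z and rapids to the start vertex, then G1 traces the edges.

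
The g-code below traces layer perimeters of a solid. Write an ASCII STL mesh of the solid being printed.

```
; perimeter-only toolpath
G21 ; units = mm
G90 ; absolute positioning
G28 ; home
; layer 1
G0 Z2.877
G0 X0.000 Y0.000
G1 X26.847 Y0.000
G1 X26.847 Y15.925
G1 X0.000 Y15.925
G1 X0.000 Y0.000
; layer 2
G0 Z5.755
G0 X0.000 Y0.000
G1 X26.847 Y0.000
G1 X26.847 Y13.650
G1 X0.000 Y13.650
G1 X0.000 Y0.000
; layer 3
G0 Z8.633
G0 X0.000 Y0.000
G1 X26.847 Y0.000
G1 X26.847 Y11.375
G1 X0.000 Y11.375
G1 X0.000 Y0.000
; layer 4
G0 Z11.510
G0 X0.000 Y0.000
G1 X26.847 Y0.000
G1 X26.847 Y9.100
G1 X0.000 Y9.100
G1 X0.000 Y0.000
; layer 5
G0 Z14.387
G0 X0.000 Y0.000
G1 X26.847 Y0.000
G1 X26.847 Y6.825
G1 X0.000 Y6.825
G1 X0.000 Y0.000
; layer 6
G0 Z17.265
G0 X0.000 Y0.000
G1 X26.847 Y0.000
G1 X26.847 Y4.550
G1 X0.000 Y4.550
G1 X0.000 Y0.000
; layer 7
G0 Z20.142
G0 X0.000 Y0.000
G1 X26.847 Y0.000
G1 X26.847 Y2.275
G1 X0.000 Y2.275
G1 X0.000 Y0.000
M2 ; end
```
solid part
  facet normal 0.0000 0.0000 -1.0000
    outer loop
      vertex 26.847 18.200 0.000
      vertex 26.847 0.000 0.000
      vertex 0.000 0.000 0.000
    endloop
  endfacet
  facet normal 0.0000 0.0000 -1.0000
    outer loop
      vertex 0.000 18.200 0.000
      vertex 26.847 18.200 0.000
      vertex 0.000 0.000 0.000
    endloop
  endfacet
  facet normal 0.0000 -1.0000 0.0000
    outer loop
      vertex 0.000 0.000 0.000
      vertex 26.847 0.000 0.000
      vertex 26.847 0.000 23.020
    endloop
  endfacet
  facet normal 0.0000 -1.0000 0.0000
    outer loop
      vertex 0.000 0.000 0.000
      vertex 26.847 0.000 23.020
      vertex 0.000 0.000 23.020
    endloop
  endfacet
  facet normal 0.0000 0.7844 0.6202
    outer loop
      vertex 0.000 0.000 23.020
      vertex 26.847 0.000 23.020
      vertex 26.847 18.200 0.000
    endloop
  endfacet
  facet normal 0.0000 0.7844 0.6202
    outer loop
      vertex 0.000 0.000 23.020
      vertex 26.847 18.200 0.000
      vertex 0.000 18.200 0.000
    endloop
  endfacet
  facet normal -1.0000 0.0000 0.0000
    outer loop
      vertex 0.000 0.000 23.020
      vertex 0.000 18.200 0.000
      vertex 0.000 0.000 0.000
    endloop
  endfacet
  facet normal 1.0000 0.0000 0.0000
    outer loop
      vertex 26.847 0.000 0.000
      vertex 26.847 18.200 0.000
      vertex 26.847 0.000 23.020
    endloop
  endfacet
endsolid part

The G0 Z moves step by Δz≈2.877 mm. The G1 loops shrink linearly with z, so the solid tapers from its base footprint up to z≈23. Closing with a flat bottom cap and the tapered top and triangulating gives 8 facets — a wedge (ramp): 26.8 × 18.2 mm base, rising to 23 mm along the y=0 edge and sloping linearly to z=0 at y=18.2.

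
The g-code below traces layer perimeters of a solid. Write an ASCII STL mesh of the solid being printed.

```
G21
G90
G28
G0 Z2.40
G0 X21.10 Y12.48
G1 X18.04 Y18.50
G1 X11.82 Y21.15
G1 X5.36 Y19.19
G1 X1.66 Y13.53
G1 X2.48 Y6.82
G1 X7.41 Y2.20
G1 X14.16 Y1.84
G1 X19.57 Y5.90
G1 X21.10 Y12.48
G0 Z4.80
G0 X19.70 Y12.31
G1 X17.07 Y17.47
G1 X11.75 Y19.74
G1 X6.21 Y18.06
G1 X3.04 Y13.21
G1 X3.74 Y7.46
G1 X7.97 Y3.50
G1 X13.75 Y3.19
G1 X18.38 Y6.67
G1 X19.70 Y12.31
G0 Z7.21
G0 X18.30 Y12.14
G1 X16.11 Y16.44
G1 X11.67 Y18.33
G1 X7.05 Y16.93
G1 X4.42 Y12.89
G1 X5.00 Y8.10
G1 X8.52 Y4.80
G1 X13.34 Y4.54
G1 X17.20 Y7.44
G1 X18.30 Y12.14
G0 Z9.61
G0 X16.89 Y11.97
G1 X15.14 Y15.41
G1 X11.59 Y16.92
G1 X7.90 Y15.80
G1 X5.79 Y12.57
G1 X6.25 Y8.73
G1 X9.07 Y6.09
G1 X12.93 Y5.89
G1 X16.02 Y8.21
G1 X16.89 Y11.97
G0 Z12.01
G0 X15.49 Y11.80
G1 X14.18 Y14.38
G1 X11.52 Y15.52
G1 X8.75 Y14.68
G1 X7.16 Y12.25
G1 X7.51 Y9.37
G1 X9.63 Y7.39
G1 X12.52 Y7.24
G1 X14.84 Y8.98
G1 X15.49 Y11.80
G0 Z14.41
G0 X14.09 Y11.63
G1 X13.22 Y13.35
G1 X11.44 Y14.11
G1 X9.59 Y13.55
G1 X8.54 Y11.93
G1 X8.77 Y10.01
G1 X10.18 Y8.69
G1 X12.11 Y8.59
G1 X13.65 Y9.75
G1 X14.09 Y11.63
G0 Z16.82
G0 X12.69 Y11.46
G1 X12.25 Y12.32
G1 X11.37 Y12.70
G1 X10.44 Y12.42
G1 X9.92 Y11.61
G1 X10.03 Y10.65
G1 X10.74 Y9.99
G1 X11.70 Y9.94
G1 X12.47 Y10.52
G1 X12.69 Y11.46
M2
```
solid part
  facet normal 0.0000 0.0000 -1.0000
    outer loop
      vertex 11.90 22.56 0.00
      vertex 19.00 19.53 0.00
      vertex 22.50 12.65 0.00
    endloop
  endfacet
  facet normal 0.0000 0.0000 -1.0000
    outer loop
      vertex 4.51 20.32 0.00
      vertex 11.90 22.56 0.00
      vertex 22.50 12.65 0.00
    endloop
  endfacet
  facet normal 0.0000 0.0000 -1.0000
    outer loop
      vertex 0.29 13.85 0.00
      vertex 4.51 20.32 0.00
      vertex 22.50 12.65 0.00
    endloop
  endfacet
  facet normal 0.0000 0.0000 -1.0000
    outer loop
      vertex 1.22 6.18 0.00
      vertex 0.29 13.85 0.00
      vertex 22.50 12.65 0.00
    endloop
  endfacet
  facet normal 0.0000 0.0000 -1.0000
    outer loop
      vertex 6.86 0.90 0.00
      vertex 1.22 6.18 0.00
      vertex 22.50 12.65 0.00
    endloop
  endfacet
  facet normal 0.0000 0.0000 -1.0000
    outer loop
      vertex 14.57 0.49 0.00
      vertex 6.86 0.90 0.00
      vertex 22.50 12.65 0.00
    endloop
  endfacet
  facet normal 0.0000 0.0000 -1.0000
    outer loop
      vertex 20.75 5.13 0.00
      vertex 14.57 0.49 0.00
      vertex 22.50 12.65 0.00
    endloop
  endfacet
  facet normal 0.7803 0.3970 0.4832
    outer loop
      vertex 22.50 12.65 0.00
      vertex 19.00 19.53 0.00
      vertex 11.29 11.29 19.22
    endloop
  endfacet
  facet normal 0.3437 0.8053 0.4831
    outer loop
      vertex 19.00 19.53 0.00
      vertex 11.90 22.56 0.00
      vertex 11.29 11.29 19.22
    endloop
  endfacet
  facet normal -0.2540 0.8379 0.4832
    outer loop
      vertex 11.90 22.56 0.00
      vertex 4.51 20.32 0.00
      vertex 11.29 11.29 19.22
    endloop
  endfacet
  facet normal -0.7332 0.4783 0.4834
    outer loop
      vertex 4.51 20.32 0.00
      vertex 0.29 13.85 0.00
      vertex 11.29 11.29 19.22
    endloop
  endfacet
  facet normal -0.8691 -0.1054 0.4833
    outer loop
      vertex 0.29 13.85 0.00
      vertex 1.22 6.18 0.00
      vertex 11.29 11.29 19.22
    endloop
  endfacet
  facet normal -0.5983 -0.6391 0.4834
    outer loop
      vertex 1.22 6.18 0.00
      vertex 6.86 0.90 0.00
      vertex 11.29 11.29 19.22
    endloop
  endfacet
  facet normal -0.0465 -0.8742 0.4833
    outer loop
      vertex 6.86 0.90 0.00
      vertex 14.57 0.49 0.00
      vertex 11.29 11.29 19.22
    endloop
  endfacet
  facet normal 0.5257 -0.7002 0.4831
    outer loop
      vertex 14.57 0.49 0.00
      vertex 20.75 5.13 0.00
      vertex 11.29 11.29 19.22
    endloop
  endfacet
  facet normal 0.8527 -0.1984 0.4833
    outer loop
      vertex 20.75 5.13 0.00
      vertex 22.50 12.65 0.00
      vertex 11.29 11.29 19.22
    endloop
  endfacet
endsolid part

The G0 Z moves step by Δz≈2.40 mm. The G1 loops shrink linearly with z, so the solid tapers from its base footprint up to z≈19.2. Closing with a flat bottom cap and the tapered top and triangulating gives 16 facets — a regular 9-sided pyramid, base circumscribed radius ≈ 11.3 mm, apex at z ≈ 19.2 mm.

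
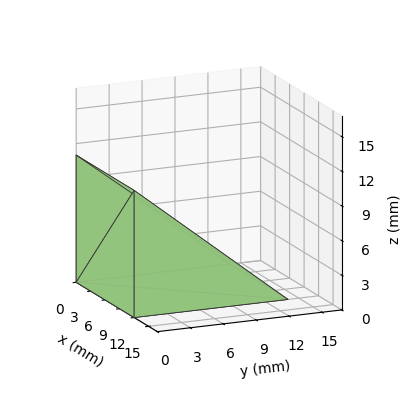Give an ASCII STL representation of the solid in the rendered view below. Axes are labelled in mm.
Reading the render: the shape is a wedge (ramp): 12 × 14 mm base, rising to 11 mm along the y=0 edge and sloping linearly to z=0 at y=14 (dimensions read to the nearest mm from the axis ticks). For the STL, each face is triangulated and given an outward normal.

solid part
  facet normal 0.0000 0.0000 -1.0000
    outer loop
      vertex 12.00 14.00 0.00
      vertex 12.00 0.00 0.00
      vertex 0.00 0.00 0.00
    endloop
  endfacet
  facet normal 0.0000 0.0000 -1.0000
    outer loop
      vertex 0.00 14.00 0.00
      vertex 12.00 14.00 0.00
      vertex 0.00 0.00 0.00
    endloop
  endfacet
  facet normal 0.0000 -1.0000 0.0000
    outer loop
      vertex 0.00 0.00 0.00
      vertex 12.00 0.00 0.00
      vertex 12.00 0.00 11.00
    endloop
  endfacet
  facet normal 0.0000 -1.0000 0.0000
    outer loop
      vertex 0.00 0.00 0.00
      vertex 12.00 0.00 11.00
      vertex 0.00 0.00 11.00
    endloop
  endfacet
  facet normal 0.0000 0.6178 0.7863
    outer loop
      vertex 0.00 0.00 11.00
      vertex 12.00 0.00 11.00
      vertex 12.00 14.00 0.00
    endloop
  endfacet
  facet normal 0.0000 0.6178 0.7863
    outer loop
      vertex 0.00 0.00 11.00
      vertex 12.00 14.00 0.00
      vertex 0.00 14.00 0.00
    endloop
  endfacet
  facet normal -1.0000 0.0000 0.0000
    outer loop
      vertex 0.00 0.00 11.00
      vertex 0.00 14.00 0.00
      vertex 0.00 0.00 0.00
    endloop
  endfacet
  facet normal 1.0000 0.0000 0.0000
    outer loop
      vertex 12.00 0.00 0.00
      vertex 12.00 14.00 0.00
      vertex 12.00 0.00 11.00
    endloop
  endfacet
endsolid part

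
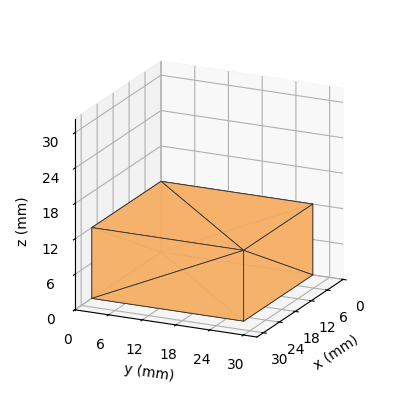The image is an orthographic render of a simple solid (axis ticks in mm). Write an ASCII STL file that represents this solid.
Reading the render: the shape is a rectangular box, roughly 26 × 27 mm footprint and 12 mm tall (dimensions read to the nearest mm from the axis ticks). For the STL, each face is triangulated and given an outward normal.

solid part
  facet normal 0.0000 0.0000 -1.0000
    outer loop
      vertex 26.00 27.00 0.00
      vertex 26.00 0.00 0.00
      vertex 0.00 0.00 0.00
    endloop
  endfacet
  facet normal 0.0000 0.0000 -1.0000
    outer loop
      vertex 0.00 27.00 0.00
      vertex 26.00 27.00 0.00
      vertex 0.00 0.00 0.00
    endloop
  endfacet
  facet normal 0.0000 0.0000 1.0000
    outer loop
      vertex 0.00 0.00 12.00
      vertex 26.00 0.00 12.00
      vertex 26.00 27.00 12.00
    endloop
  endfacet
  facet normal 0.0000 0.0000 1.0000
    outer loop
      vertex 0.00 0.00 12.00
      vertex 26.00 27.00 12.00
      vertex 0.00 27.00 12.00
    endloop
  endfacet
  facet normal 0.0000 -1.0000 0.0000
    outer loop
      vertex 0.00 0.00 0.00
      vertex 26.00 0.00 0.00
      vertex 26.00 0.00 12.00
    endloop
  endfacet
  facet normal 0.0000 -1.0000 0.0000
    outer loop
      vertex 0.00 0.00 0.00
      vertex 26.00 0.00 12.00
      vertex 0.00 0.00 12.00
    endloop
  endfacet
  facet normal 0.0000 1.0000 0.0000
    outer loop
      vertex 26.00 27.00 12.00
      vertex 26.00 27.00 0.00
      vertex 0.00 27.00 0.00
    endloop
  endfacet
  facet normal 0.0000 1.0000 0.0000
    outer loop
      vertex 0.00 27.00 12.00
      vertex 26.00 27.00 12.00
      vertex 0.00 27.00 0.00
    endloop
  endfacet
  facet normal -1.0000 0.0000 0.0000
    outer loop
      vertex 0.00 27.00 12.00
      vertex 0.00 27.00 0.00
      vertex 0.00 0.00 0.00
    endloop
  endfacet
  facet normal -1.0000 0.0000 0.0000
    outer loop
      vertex 0.00 0.00 12.00
      vertex 0.00 27.00 12.00
      vertex 0.00 0.00 0.00
    endloop
  endfacet
  facet normal 1.0000 0.0000 0.0000
    outer loop
      vertex 26.00 0.00 0.00
      vertex 26.00 27.00 0.00
      vertex 26.00 27.00 12.00
    endloop
  endfacet
  facet normal 1.0000 0.0000 0.0000
    outer loop
      vertex 26.00 0.00 0.00
      vertex 26.00 27.00 12.00
      vertex 26.00 0.00 12.00
    endloop
  endfacet
endsolid part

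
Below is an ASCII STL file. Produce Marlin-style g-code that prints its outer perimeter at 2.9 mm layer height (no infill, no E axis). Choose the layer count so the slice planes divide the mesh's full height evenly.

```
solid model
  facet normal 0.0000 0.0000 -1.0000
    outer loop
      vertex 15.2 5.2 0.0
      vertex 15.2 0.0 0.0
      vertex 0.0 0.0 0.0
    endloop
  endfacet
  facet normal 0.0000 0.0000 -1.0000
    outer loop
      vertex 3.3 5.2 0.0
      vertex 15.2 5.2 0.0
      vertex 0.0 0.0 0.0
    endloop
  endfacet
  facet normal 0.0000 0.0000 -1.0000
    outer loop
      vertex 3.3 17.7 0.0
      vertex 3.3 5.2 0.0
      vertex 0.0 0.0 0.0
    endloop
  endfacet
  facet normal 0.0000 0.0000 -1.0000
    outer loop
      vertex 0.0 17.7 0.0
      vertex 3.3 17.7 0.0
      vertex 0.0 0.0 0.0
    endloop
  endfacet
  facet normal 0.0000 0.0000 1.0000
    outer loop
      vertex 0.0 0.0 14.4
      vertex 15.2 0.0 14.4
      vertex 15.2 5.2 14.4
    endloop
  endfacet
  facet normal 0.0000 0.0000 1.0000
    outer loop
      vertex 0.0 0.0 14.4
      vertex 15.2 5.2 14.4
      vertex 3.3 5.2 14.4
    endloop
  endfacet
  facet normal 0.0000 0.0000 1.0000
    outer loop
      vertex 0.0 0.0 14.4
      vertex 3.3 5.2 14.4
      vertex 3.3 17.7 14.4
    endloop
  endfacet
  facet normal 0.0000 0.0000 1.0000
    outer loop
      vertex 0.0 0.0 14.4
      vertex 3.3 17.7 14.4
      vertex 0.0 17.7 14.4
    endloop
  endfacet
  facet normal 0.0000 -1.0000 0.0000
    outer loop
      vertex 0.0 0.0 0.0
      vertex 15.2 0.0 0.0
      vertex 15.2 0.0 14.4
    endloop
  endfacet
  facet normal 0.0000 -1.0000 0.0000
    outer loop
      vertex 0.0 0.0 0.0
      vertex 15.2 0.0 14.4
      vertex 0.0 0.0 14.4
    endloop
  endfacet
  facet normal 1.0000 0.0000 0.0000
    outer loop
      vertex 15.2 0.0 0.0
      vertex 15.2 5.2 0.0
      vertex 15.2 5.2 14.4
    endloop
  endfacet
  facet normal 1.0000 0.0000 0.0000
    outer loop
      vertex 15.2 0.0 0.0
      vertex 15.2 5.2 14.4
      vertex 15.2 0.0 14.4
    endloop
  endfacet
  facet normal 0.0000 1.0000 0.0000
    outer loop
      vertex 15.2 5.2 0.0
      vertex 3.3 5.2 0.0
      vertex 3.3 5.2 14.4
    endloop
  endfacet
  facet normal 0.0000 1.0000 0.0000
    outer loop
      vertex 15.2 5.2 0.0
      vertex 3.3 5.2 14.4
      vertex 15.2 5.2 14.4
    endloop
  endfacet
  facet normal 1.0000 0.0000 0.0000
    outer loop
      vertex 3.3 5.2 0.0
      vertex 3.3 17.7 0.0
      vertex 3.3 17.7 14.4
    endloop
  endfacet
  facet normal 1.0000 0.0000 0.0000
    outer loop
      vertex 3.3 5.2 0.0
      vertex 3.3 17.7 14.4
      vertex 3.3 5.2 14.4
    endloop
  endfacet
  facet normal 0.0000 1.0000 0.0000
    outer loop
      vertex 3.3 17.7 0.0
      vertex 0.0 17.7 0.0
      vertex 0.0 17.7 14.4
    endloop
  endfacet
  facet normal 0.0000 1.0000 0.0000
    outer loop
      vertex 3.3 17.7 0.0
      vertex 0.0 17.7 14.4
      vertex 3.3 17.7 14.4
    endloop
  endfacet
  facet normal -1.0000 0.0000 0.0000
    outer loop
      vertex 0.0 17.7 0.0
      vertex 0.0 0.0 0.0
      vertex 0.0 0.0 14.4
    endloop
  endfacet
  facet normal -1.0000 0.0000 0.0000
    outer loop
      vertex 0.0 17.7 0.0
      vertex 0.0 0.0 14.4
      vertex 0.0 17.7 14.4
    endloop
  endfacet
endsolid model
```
; perimeter-only toolpath
G21 ; units = mm
G90 ; absolute positioning
G28 ; home
; layer 1
G0 Z2.9
G0 X0.0 Y0.0
G1 X15.2 Y0.0
G1 X15.2 Y5.2
G1 X3.3 Y5.2
G1 X3.3 Y17.7
G1 X0.0 Y17.7
G1 X0.0 Y0.0
; layer 2
G0 Z5.8
G0 X0.0 Y0.0
G1 X15.2 Y0.0
G1 X15.2 Y5.2
G1 X3.3 Y5.2
G1 X3.3 Y17.7
G1 X0.0 Y17.7
G1 X0.0 Y0.0
; layer 3
G0 Z8.6
G0 X0.0 Y0.0
G1 X15.2 Y0.0
G1 X15.2 Y5.2
G1 X3.3 Y5.2
G1 X3.3 Y17.7
G1 X0.0 Y17.7
G1 X0.0 Y0.0
; layer 4
G0 Z11.5
G0 X0.0 Y0.0
G1 X15.2 Y0.0
G1 X15.2 Y5.2
G1 X3.3 Y5.2
G1 X3.3 Y17.7
G1 X0.0 Y17.7
G1 X0.0 Y0.0
; layer 5
G0 Z14.4
G0 X0.0 Y0.0
G1 X15.2 Y0.0
G1 X15.2 Y5.2
G1 X3.3 Y5.2
G1 X3.3 Y17.7
G1 X0.0 Y17.7
G1 X0.0 Y0.0
M2 ; end

The solid is an L-shaped prism: outer 15.2 × 17.7 mm, arm thicknesses ≈ 5.2 mm (horizontal) and 3.3 mm (vertical), extruded 14.4 mm in z. Slicing at Δz = 2.9 mm — 5 equal slices spanning the solid's height, so layer i sits at z = i·h/5 — gives 5 non-empty perimeters. Each is a 6-segment closed polygon; G0 lifts to the layer z and rapids to the start vertex, then G1 traces the edges.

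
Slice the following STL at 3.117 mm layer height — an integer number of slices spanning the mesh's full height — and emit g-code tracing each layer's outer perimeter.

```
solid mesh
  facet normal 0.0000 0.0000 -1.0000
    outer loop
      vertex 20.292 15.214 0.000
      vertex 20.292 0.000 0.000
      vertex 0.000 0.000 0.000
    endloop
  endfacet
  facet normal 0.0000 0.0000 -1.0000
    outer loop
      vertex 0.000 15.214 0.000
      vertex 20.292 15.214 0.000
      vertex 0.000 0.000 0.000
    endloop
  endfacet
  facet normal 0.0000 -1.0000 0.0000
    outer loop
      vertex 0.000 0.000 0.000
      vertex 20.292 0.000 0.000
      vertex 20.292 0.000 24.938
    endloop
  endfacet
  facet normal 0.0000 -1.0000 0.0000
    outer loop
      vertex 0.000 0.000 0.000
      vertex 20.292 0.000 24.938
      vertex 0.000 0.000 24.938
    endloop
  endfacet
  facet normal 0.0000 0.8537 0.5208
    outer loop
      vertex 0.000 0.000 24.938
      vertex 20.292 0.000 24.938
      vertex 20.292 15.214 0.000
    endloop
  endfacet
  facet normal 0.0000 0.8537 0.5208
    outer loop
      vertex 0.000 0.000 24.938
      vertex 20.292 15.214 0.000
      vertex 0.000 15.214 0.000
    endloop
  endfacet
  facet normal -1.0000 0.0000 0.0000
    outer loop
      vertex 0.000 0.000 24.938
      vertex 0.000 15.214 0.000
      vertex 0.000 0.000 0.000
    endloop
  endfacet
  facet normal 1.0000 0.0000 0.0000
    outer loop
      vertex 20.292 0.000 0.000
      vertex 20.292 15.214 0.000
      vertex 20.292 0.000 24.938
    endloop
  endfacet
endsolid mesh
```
; perimeter-only toolpath
G21 ; units = mm
G90 ; absolute positioning
G28 ; home
; layer 1
G0 Z3.117
G0 X0.000 Y0.000
G1 X20.292 Y0.000
G1 X20.292 Y13.312
G1 X0.000 Y13.312
G1 X0.000 Y0.000
; layer 2
G0 Z6.234
G0 X0.000 Y0.000
G1 X20.292 Y0.000
G1 X20.292 Y11.411
G1 X0.000 Y11.411
G1 X0.000 Y0.000
; layer 3
G0 Z9.352
G0 X0.000 Y0.000
G1 X20.292 Y0.000
G1 X20.292 Y9.509
G1 X0.000 Y9.509
G1 X0.000 Y0.000
; layer 4
G0 Z12.469
G0 X0.000 Y0.000
G1 X20.292 Y0.000
G1 X20.292 Y7.607
G1 X0.000 Y7.607
G1 X0.000 Y0.000
; layer 5
G0 Z15.586
G0 X0.000 Y0.000
G1 X20.292 Y0.000
G1 X20.292 Y5.705
G1 X0.000 Y5.705
G1 X0.000 Y0.000
; layer 6
G0 Z18.703
G0 X0.000 Y0.000
G1 X20.292 Y0.000
G1 X20.292 Y3.804
G1 X0.000 Y3.804
G1 X0.000 Y0.000
; layer 7
G0 Z21.821
G0 X0.000 Y0.000
G1 X20.292 Y0.000
G1 X20.292 Y1.902
G1 X0.000 Y1.902
G1 X0.000 Y0.000
M2 ; end

The solid is a wedge (ramp): 20.3 × 15.2 mm base, rising to 24.9 mm along the y=0 edge and sloping linearly to z=0 at y=15.2. Slicing at Δz = 3.117 mm — 8 equal slices spanning the solid's height, so layer i sits at z = i·h/8 — gives 7 non-empty perimeters. Each is a 4-segment closed polygon; G0 lifts to the layer z and rapids to the start vertex, then G1 traces the edges. The cross-section shrinks linearly with z (the slice at the apex is degenerate and omitted).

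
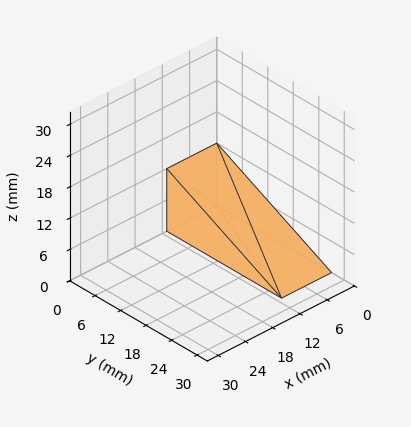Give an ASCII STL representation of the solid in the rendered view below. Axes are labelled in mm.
Reading the render: the shape is a wedge (ramp): 11 × 27 mm base, rising to 12 mm along the y=0 edge and sloping linearly to z=0 at y=27 (dimensions read to the nearest mm from the axis ticks). For the STL, each face is triangulated and given an outward normal.

solid part
  facet normal 0.0000 0.0000 -1.0000
    outer loop
      vertex 11.00 27.00 0.00
      vertex 11.00 0.00 0.00
      vertex 0.00 0.00 0.00
    endloop
  endfacet
  facet normal 0.0000 0.0000 -1.0000
    outer loop
      vertex 0.00 27.00 0.00
      vertex 11.00 27.00 0.00
      vertex 0.00 0.00 0.00
    endloop
  endfacet
  facet normal 0.0000 -1.0000 0.0000
    outer loop
      vertex 0.00 0.00 0.00
      vertex 11.00 0.00 0.00
      vertex 11.00 0.00 12.00
    endloop
  endfacet
  facet normal 0.0000 -1.0000 0.0000
    outer loop
      vertex 0.00 0.00 0.00
      vertex 11.00 0.00 12.00
      vertex 0.00 0.00 12.00
    endloop
  endfacet
  facet normal 0.0000 0.4061 0.9138
    outer loop
      vertex 0.00 0.00 12.00
      vertex 11.00 0.00 12.00
      vertex 11.00 27.00 0.00
    endloop
  endfacet
  facet normal 0.0000 0.4061 0.9138
    outer loop
      vertex 0.00 0.00 12.00
      vertex 11.00 27.00 0.00
      vertex 0.00 27.00 0.00
    endloop
  endfacet
  facet normal -1.0000 0.0000 0.0000
    outer loop
      vertex 0.00 0.00 12.00
      vertex 0.00 27.00 0.00
      vertex 0.00 0.00 0.00
    endloop
  endfacet
  facet normal 1.0000 0.0000 0.0000
    outer loop
      vertex 11.00 0.00 0.00
      vertex 11.00 27.00 0.00
      vertex 11.00 0.00 12.00
    endloop
  endfacet
endsolid part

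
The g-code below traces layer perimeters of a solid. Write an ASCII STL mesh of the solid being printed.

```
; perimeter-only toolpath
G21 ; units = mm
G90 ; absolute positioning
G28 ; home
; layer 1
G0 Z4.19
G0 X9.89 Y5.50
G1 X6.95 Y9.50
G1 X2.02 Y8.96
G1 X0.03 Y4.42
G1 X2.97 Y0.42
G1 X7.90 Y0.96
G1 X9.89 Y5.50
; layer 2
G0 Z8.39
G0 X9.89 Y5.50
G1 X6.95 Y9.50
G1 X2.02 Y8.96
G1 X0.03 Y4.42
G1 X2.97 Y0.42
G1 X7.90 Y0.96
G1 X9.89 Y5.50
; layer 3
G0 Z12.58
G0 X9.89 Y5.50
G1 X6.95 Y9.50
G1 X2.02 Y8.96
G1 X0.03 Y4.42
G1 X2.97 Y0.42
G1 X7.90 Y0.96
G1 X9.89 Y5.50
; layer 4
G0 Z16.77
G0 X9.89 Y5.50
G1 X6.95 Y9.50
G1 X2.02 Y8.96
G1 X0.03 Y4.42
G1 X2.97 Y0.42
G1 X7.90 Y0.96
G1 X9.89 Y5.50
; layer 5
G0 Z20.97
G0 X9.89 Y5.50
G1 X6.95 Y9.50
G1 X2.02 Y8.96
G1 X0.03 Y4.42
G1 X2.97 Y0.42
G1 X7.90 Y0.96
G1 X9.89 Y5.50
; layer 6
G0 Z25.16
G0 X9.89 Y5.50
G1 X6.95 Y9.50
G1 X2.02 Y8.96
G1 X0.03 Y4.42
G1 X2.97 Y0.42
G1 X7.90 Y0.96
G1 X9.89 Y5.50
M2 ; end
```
solid part
  facet normal 0.0000 0.0000 -1.0000
    outer loop
      vertex 2.02 8.96 0.00
      vertex 6.95 9.50 0.00
      vertex 9.89 5.50 0.00
    endloop
  endfacet
  facet normal 0.0000 0.0000 -1.0000
    outer loop
      vertex 0.03 4.42 0.00
      vertex 2.02 8.96 0.00
      vertex 9.89 5.50 0.00
    endloop
  endfacet
  facet normal 0.0000 0.0000 -1.0000
    outer loop
      vertex 2.97 0.42 0.00
      vertex 0.03 4.42 0.00
      vertex 9.89 5.50 0.00
    endloop
  endfacet
  facet normal 0.0000 0.0000 -1.0000
    outer loop
      vertex 7.90 0.96 0.00
      vertex 2.97 0.42 0.00
      vertex 9.89 5.50 0.00
    endloop
  endfacet
  facet normal 0.0000 0.0000 1.0000
    outer loop
      vertex 9.89 5.50 25.16
      vertex 6.95 9.50 25.16
      vertex 2.02 8.96 25.16
    endloop
  endfacet
  facet normal 0.0000 0.0000 1.0000
    outer loop
      vertex 9.89 5.50 25.16
      vertex 2.02 8.96 25.16
      vertex 0.03 4.42 25.16
    endloop
  endfacet
  facet normal 0.0000 0.0000 1.0000
    outer loop
      vertex 9.89 5.50 25.16
      vertex 0.03 4.42 25.16
      vertex 2.97 0.42 25.16
    endloop
  endfacet
  facet normal 0.0000 0.0000 1.0000
    outer loop
      vertex 9.89 5.50 25.16
      vertex 2.97 0.42 25.16
      vertex 7.90 0.96 25.16
    endloop
  endfacet
  facet normal 0.8058 0.5922 0.0000
    outer loop
      vertex 9.89 5.50 0.00
      vertex 6.95 9.50 0.00
      vertex 6.95 9.50 25.16
    endloop
  endfacet
  facet normal 0.8058 0.5922 0.0000
    outer loop
      vertex 9.89 5.50 0.00
      vertex 6.95 9.50 25.16
      vertex 9.89 5.50 25.16
    endloop
  endfacet
  facet normal -0.1089 0.9941 0.0000
    outer loop
      vertex 6.95 9.50 0.00
      vertex 2.02 8.96 0.00
      vertex 2.02 8.96 25.16
    endloop
  endfacet
  facet normal -0.1089 0.9941 0.0000
    outer loop
      vertex 6.95 9.50 0.00
      vertex 2.02 8.96 25.16
      vertex 6.95 9.50 25.16
    endloop
  endfacet
  facet normal -0.9159 0.4015 0.0000
    outer loop
      vertex 2.02 8.96 0.00
      vertex 0.03 4.42 0.00
      vertex 0.03 4.42 25.16
    endloop
  endfacet
  facet normal -0.9159 0.4015 0.0000
    outer loop
      vertex 2.02 8.96 0.00
      vertex 0.03 4.42 25.16
      vertex 2.02 8.96 25.16
    endloop
  endfacet
  facet normal -0.8058 -0.5922 0.0000
    outer loop
      vertex 0.03 4.42 0.00
      vertex 2.97 0.42 0.00
      vertex 2.97 0.42 25.16
    endloop
  endfacet
  facet normal -0.8058 -0.5922 0.0000
    outer loop
      vertex 0.03 4.42 0.00
      vertex 2.97 0.42 25.16
      vertex 0.03 4.42 25.16
    endloop
  endfacet
  facet normal 0.1089 -0.9941 0.0000
    outer loop
      vertex 2.97 0.42 0.00
      vertex 7.90 0.96 0.00
      vertex 7.90 0.96 25.16
    endloop
  endfacet
  facet normal 0.1089 -0.9941 0.0000
    outer loop
      vertex 2.97 0.42 0.00
      vertex 7.90 0.96 25.16
      vertex 2.97 0.42 25.16
    endloop
  endfacet
  facet normal 0.9159 -0.4015 0.0000
    outer loop
      vertex 7.90 0.96 0.00
      vertex 9.89 5.50 0.00
      vertex 9.89 5.50 25.16
    endloop
  endfacet
  facet normal 0.9159 -0.4015 0.0000
    outer loop
      vertex 7.90 0.96 0.00
      vertex 9.89 5.50 25.16
      vertex 7.90 0.96 25.16
    endloop
  endfacet
endsolid part

The G0 Z moves step by Δz≈4.19 mm. Every layer's G1 loop is the same polygon, so the solid is a straight extrusion of it from z=0 to z≈25.2. Closing with flat bottom and top caps and triangulating gives 20 facets — a regular 6-sided prism (a cylinder approximated with 6 flat sides), circumscribed radius ≈ 4.96 mm, height ≈ 25.2 mm.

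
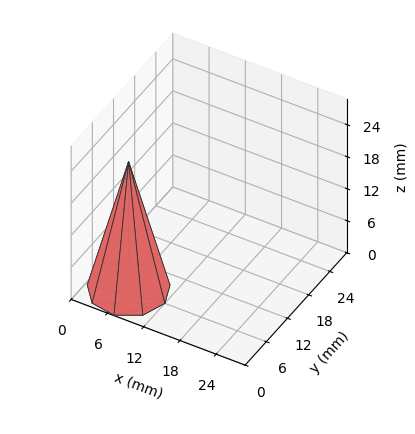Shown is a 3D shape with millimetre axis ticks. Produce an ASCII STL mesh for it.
Reading the render: the shape is a regular 9-sided pyramid, base circumscribed radius ≈ 6 mm, apex at z ≈ 24 mm (dimensions read to the nearest mm from the axis ticks). For the STL, each face is triangulated and given an outward normal.

solid part
  facet normal 0.0000 0.0000 -1.0000
    outer loop
      vertex 7.042 11.909 0.000
      vertex 10.596 9.857 0.000
      vertex 12.000 6.000 0.000
    endloop
  endfacet
  facet normal 0.0000 0.0000 -1.0000
    outer loop
      vertex 3.000 11.196 0.000
      vertex 7.042 11.909 0.000
      vertex 12.000 6.000 0.000
    endloop
  endfacet
  facet normal 0.0000 0.0000 -1.0000
    outer loop
      vertex 0.362 8.052 0.000
      vertex 3.000 11.196 0.000
      vertex 12.000 6.000 0.000
    endloop
  endfacet
  facet normal 0.0000 0.0000 -1.0000
    outer loop
      vertex 0.362 3.948 0.000
      vertex 0.362 8.052 0.000
      vertex 12.000 6.000 0.000
    endloop
  endfacet
  facet normal 0.0000 0.0000 -1.0000
    outer loop
      vertex 3.000 0.804 0.000
      vertex 0.362 3.948 0.000
      vertex 12.000 6.000 0.000
    endloop
  endfacet
  facet normal 0.0000 0.0000 -1.0000
    outer loop
      vertex 7.042 0.091 0.000
      vertex 3.000 0.804 0.000
      vertex 12.000 6.000 0.000
    endloop
  endfacet
  facet normal 0.0000 0.0000 -1.0000
    outer loop
      vertex 10.596 2.143 0.000
      vertex 7.042 0.091 0.000
      vertex 12.000 6.000 0.000
    endloop
  endfacet
  facet normal 0.9148 0.3330 0.2287
    outer loop
      vertex 12.000 6.000 0.000
      vertex 10.596 9.857 0.000
      vertex 6.000 6.000 24.000
    endloop
  endfacet
  facet normal 0.4868 0.8431 0.2287
    outer loop
      vertex 10.596 9.857 0.000
      vertex 7.042 11.909 0.000
      vertex 6.000 6.000 24.000
    endloop
  endfacet
  facet normal -0.1691 0.9587 0.2287
    outer loop
      vertex 7.042 11.909 0.000
      vertex 3.000 11.196 0.000
      vertex 6.000 6.000 24.000
    endloop
  endfacet
  facet normal -0.7458 0.6257 0.2287
    outer loop
      vertex 3.000 11.196 0.000
      vertex 0.362 8.052 0.000
      vertex 6.000 6.000 24.000
    endloop
  endfacet
  facet normal -0.9735 0.0000 0.2287
    outer loop
      vertex 0.362 8.052 0.000
      vertex 0.362 3.948 0.000
      vertex 6.000 6.000 24.000
    endloop
  endfacet
  facet normal -0.7458 -0.6257 0.2287
    outer loop
      vertex 0.362 3.948 0.000
      vertex 3.000 0.804 0.000
      vertex 6.000 6.000 24.000
    endloop
  endfacet
  facet normal -0.1691 -0.9587 0.2287
    outer loop
      vertex 3.000 0.804 0.000
      vertex 7.042 0.091 0.000
      vertex 6.000 6.000 24.000
    endloop
  endfacet
  facet normal 0.4868 -0.8431 0.2287
    outer loop
      vertex 7.042 0.091 0.000
      vertex 10.596 2.143 0.000
      vertex 6.000 6.000 24.000
    endloop
  endfacet
  facet normal 0.9148 -0.3330 0.2287
    outer loop
      vertex 10.596 2.143 0.000
      vertex 12.000 6.000 0.000
      vertex 6.000 6.000 24.000
    endloop
  endfacet
endsolid part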